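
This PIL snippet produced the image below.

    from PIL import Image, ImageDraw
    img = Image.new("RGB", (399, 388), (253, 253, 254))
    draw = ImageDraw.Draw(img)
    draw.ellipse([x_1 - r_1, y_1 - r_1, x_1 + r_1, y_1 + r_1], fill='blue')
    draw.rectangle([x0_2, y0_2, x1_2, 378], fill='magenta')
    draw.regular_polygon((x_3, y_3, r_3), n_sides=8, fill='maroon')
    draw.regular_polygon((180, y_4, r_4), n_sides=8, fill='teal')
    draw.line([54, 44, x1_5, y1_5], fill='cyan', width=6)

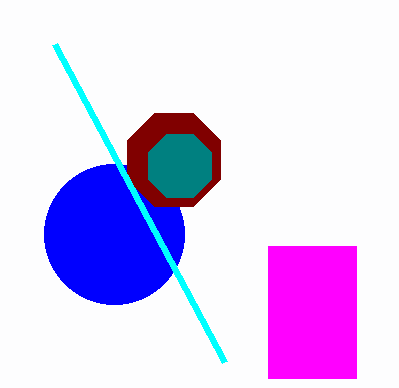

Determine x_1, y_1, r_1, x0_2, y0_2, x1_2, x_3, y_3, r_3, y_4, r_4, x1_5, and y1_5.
x_1 = 114
y_1 = 234
r_1 = 70
x0_2 = 268
y0_2 = 246
x1_2 = 356
x_3 = 174
y_3 = 160
r_3 = 50
y_4 = 166
r_4 = 34
x1_5 = 224
y1_5 = 362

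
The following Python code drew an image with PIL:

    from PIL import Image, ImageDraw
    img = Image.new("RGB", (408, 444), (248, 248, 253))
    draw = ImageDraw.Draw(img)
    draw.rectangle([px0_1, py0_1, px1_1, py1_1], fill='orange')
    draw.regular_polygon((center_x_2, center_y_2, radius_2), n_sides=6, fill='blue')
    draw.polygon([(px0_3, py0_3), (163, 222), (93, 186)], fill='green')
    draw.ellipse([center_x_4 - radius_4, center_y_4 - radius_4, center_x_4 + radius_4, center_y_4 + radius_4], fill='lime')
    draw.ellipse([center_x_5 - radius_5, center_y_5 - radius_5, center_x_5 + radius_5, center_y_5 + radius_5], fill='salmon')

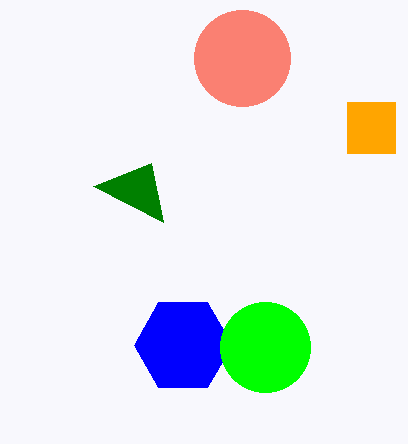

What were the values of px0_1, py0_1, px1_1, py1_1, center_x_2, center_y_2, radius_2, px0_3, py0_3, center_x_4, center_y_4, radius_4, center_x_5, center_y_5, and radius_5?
px0_1 = 347
py0_1 = 102
px1_1 = 395
py1_1 = 153
center_x_2 = 183
center_y_2 = 345
radius_2 = 49
px0_3 = 151
py0_3 = 163
center_x_4 = 265
center_y_4 = 347
radius_4 = 45
center_x_5 = 242
center_y_5 = 58
radius_5 = 48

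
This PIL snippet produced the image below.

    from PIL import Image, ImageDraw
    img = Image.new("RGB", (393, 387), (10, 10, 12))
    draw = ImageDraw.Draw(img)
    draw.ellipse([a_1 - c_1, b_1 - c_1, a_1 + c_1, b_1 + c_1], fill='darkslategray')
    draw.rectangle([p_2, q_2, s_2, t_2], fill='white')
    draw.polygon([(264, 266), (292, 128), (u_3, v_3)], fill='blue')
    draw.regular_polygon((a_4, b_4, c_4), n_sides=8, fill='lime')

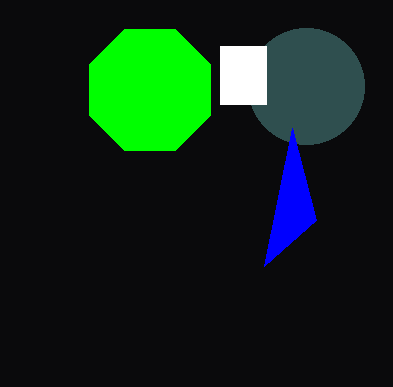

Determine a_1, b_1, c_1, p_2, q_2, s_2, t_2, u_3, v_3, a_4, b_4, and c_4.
a_1 = 306, b_1 = 86, c_1 = 58, p_2 = 220, q_2 = 46, s_2 = 266, t_2 = 104, u_3 = 316, v_3 = 220, a_4 = 150, b_4 = 90, c_4 = 66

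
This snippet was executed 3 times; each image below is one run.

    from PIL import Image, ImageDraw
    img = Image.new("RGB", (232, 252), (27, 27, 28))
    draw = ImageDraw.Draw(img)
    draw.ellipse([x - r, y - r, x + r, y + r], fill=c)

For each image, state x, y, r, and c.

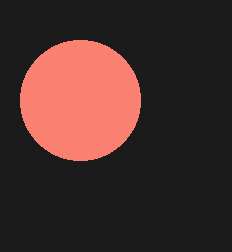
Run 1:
x = 80; y = 100; r = 60; c = 'salmon'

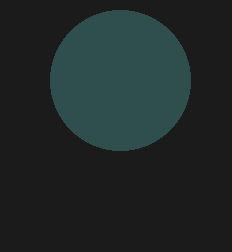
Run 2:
x = 120
y = 80
r = 70
c = 'darkslategray'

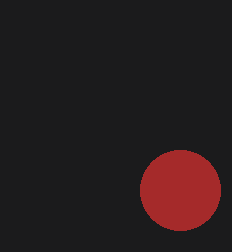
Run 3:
x = 180
y = 190
r = 40
c = 'brown'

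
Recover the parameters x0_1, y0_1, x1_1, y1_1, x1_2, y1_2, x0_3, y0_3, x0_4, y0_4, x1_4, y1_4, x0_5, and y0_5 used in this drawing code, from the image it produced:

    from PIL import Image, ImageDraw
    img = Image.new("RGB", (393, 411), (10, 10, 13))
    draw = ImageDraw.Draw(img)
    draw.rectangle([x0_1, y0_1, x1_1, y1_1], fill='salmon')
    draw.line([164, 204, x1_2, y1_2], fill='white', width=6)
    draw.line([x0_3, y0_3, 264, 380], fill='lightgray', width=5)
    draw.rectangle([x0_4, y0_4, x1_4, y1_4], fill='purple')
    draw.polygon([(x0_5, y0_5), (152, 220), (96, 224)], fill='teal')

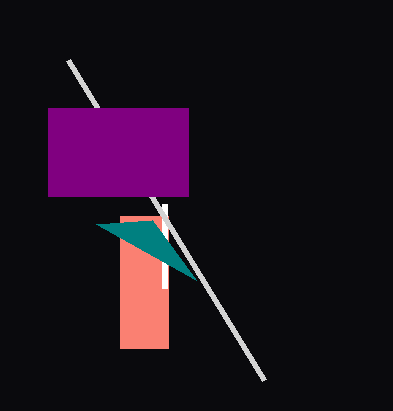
x0_1 = 120; y0_1 = 216; x1_1 = 168; y1_1 = 348; x1_2 = 164; y1_2 = 288; x0_3 = 68; y0_3 = 60; x0_4 = 48; y0_4 = 108; x1_4 = 188; y1_4 = 196; x0_5 = 196; y0_5 = 280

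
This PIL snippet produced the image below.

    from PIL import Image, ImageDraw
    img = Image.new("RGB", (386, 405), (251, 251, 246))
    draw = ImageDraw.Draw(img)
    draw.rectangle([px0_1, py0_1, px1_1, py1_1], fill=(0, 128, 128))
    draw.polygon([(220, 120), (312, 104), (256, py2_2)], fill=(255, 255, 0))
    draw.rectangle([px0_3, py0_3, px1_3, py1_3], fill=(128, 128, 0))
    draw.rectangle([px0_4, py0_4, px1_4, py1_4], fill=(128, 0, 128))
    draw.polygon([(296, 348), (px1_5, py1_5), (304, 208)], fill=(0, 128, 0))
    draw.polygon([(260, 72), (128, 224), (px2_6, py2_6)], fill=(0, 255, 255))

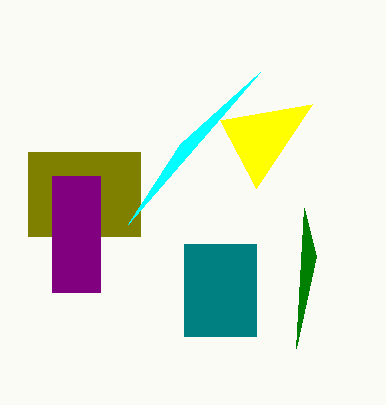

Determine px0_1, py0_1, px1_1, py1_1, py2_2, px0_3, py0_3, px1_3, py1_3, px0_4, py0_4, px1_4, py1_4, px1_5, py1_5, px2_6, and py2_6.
px0_1 = 184
py0_1 = 244
px1_1 = 256
py1_1 = 336
py2_2 = 188
px0_3 = 28
py0_3 = 152
px1_3 = 140
py1_3 = 236
px0_4 = 52
py0_4 = 176
px1_4 = 100
py1_4 = 292
px1_5 = 316
py1_5 = 256
px2_6 = 180
py2_6 = 144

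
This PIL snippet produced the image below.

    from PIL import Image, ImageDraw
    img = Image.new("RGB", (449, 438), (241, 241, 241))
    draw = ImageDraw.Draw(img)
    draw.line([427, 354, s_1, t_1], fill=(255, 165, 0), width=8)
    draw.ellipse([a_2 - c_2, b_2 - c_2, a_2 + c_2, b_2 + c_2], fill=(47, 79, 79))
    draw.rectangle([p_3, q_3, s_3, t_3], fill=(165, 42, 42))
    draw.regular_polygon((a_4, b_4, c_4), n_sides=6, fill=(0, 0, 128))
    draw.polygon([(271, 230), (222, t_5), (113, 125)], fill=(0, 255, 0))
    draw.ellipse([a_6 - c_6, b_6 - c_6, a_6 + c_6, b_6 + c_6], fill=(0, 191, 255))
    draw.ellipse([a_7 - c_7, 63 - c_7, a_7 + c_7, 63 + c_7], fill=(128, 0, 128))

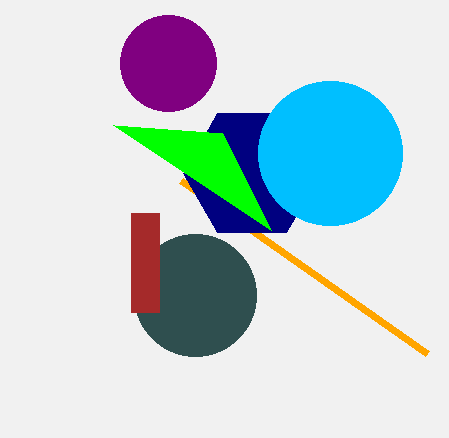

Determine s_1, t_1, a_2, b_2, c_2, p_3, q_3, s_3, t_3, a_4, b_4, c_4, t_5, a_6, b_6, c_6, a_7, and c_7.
s_1 = 181
t_1 = 181
a_2 = 195
b_2 = 295
c_2 = 61
p_3 = 131
q_3 = 213
s_3 = 159
t_3 = 312
a_4 = 252
b_4 = 173
c_4 = 69
t_5 = 133
a_6 = 330
b_6 = 153
c_6 = 72
a_7 = 168
c_7 = 48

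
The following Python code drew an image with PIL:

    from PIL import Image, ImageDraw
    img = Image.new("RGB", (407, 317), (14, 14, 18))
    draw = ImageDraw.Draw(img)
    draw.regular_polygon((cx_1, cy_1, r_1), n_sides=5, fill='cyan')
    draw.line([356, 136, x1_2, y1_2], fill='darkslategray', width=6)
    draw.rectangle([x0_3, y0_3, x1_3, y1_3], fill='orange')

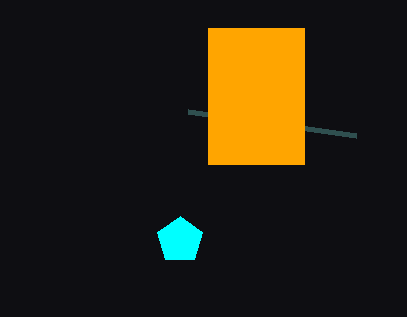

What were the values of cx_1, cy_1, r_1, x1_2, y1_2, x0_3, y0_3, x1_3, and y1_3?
cx_1 = 180; cy_1 = 240; r_1 = 24; x1_2 = 188; y1_2 = 112; x0_3 = 208; y0_3 = 28; x1_3 = 304; y1_3 = 164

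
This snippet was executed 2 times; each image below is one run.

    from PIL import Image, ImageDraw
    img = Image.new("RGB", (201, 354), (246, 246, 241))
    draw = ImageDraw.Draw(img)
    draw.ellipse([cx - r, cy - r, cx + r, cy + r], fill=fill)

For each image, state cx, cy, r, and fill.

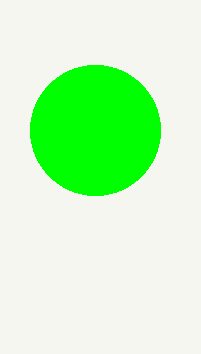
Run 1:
cx = 95
cy = 130
r = 65
fill = 'lime'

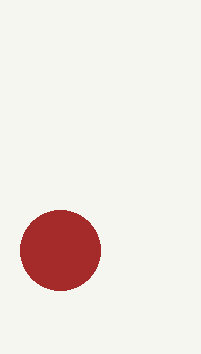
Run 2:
cx = 60
cy = 250
r = 40
fill = 'brown'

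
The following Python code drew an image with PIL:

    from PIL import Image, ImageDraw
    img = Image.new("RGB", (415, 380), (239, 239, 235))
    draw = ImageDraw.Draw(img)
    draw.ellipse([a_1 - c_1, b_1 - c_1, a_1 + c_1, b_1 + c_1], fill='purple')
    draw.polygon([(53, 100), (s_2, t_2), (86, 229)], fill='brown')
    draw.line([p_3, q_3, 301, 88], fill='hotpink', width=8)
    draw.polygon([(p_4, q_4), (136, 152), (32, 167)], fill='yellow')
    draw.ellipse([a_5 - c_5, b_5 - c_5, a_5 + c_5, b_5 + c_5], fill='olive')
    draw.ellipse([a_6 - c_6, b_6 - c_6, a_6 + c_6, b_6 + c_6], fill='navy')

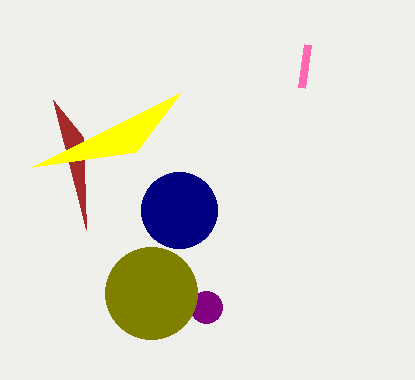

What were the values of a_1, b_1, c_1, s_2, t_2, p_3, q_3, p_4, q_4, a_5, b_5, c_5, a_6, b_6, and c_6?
a_1 = 206, b_1 = 307, c_1 = 16, s_2 = 83, t_2 = 137, p_3 = 307, q_3 = 45, p_4 = 181, q_4 = 92, a_5 = 151, b_5 = 293, c_5 = 46, a_6 = 179, b_6 = 210, c_6 = 38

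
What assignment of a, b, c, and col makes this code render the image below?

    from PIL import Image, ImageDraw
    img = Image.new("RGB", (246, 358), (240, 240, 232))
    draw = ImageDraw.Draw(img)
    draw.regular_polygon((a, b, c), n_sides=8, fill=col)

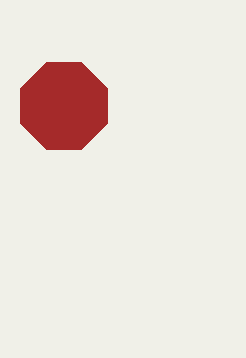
a = 64; b = 106; c = 47; col = 'brown'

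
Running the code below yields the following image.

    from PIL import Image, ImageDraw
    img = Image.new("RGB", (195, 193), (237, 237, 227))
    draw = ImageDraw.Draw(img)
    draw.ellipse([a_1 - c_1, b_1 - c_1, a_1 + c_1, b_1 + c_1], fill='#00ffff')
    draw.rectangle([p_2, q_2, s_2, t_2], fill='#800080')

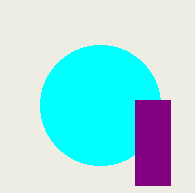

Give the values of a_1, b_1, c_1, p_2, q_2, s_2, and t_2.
a_1 = 100, b_1 = 105, c_1 = 60, p_2 = 135, q_2 = 100, s_2 = 170, t_2 = 185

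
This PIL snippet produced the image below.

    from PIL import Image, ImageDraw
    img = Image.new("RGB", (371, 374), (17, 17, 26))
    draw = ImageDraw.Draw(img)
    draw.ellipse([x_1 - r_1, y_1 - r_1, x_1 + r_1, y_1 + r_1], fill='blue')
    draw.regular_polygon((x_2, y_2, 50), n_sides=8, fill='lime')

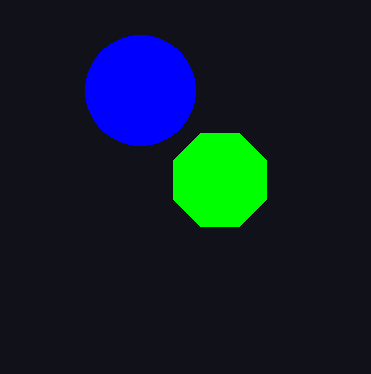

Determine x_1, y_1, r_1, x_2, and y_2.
x_1 = 140, y_1 = 90, r_1 = 55, x_2 = 220, y_2 = 180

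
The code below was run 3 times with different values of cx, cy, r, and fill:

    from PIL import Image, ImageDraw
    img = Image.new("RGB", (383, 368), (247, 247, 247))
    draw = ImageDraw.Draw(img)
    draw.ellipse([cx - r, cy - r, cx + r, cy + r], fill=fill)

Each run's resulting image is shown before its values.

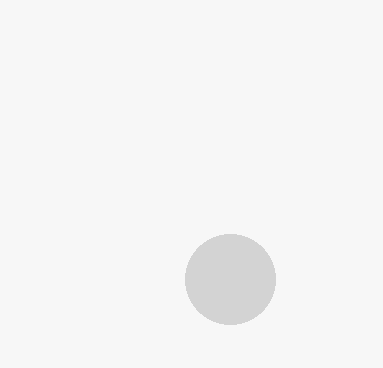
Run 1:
cx = 230
cy = 279
r = 45
fill = 'lightgray'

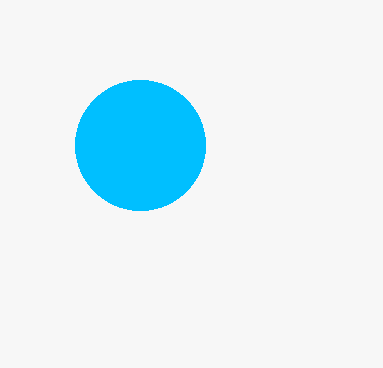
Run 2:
cx = 140
cy = 145
r = 65
fill = 'deepskyblue'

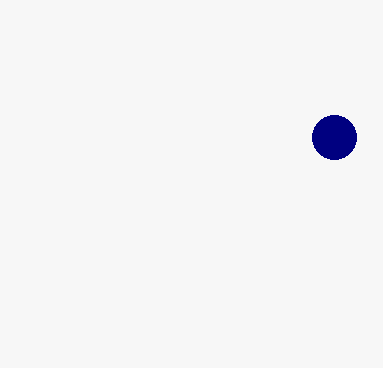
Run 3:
cx = 334
cy = 137
r = 22
fill = 'navy'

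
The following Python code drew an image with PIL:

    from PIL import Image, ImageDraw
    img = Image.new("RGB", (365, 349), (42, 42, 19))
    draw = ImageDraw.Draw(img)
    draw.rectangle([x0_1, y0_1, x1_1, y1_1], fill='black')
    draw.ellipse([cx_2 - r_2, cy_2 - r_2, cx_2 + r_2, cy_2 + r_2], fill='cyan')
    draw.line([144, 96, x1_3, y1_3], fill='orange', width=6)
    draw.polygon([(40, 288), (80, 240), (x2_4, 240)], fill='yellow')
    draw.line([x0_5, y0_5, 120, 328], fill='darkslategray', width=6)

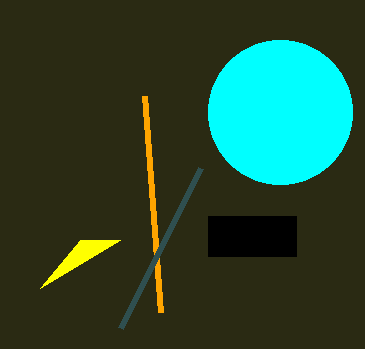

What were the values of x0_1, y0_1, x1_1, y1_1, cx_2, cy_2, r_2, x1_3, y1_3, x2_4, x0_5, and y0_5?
x0_1 = 208, y0_1 = 216, x1_1 = 296, y1_1 = 256, cx_2 = 280, cy_2 = 112, r_2 = 72, x1_3 = 160, y1_3 = 312, x2_4 = 120, x0_5 = 200, y0_5 = 168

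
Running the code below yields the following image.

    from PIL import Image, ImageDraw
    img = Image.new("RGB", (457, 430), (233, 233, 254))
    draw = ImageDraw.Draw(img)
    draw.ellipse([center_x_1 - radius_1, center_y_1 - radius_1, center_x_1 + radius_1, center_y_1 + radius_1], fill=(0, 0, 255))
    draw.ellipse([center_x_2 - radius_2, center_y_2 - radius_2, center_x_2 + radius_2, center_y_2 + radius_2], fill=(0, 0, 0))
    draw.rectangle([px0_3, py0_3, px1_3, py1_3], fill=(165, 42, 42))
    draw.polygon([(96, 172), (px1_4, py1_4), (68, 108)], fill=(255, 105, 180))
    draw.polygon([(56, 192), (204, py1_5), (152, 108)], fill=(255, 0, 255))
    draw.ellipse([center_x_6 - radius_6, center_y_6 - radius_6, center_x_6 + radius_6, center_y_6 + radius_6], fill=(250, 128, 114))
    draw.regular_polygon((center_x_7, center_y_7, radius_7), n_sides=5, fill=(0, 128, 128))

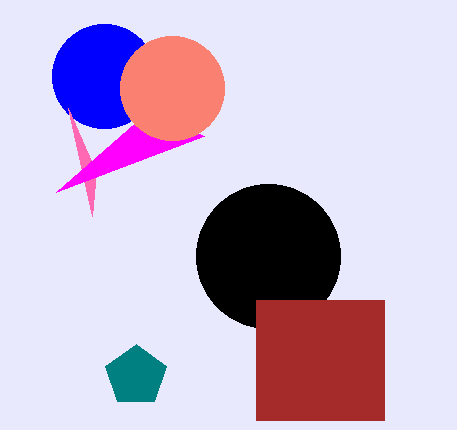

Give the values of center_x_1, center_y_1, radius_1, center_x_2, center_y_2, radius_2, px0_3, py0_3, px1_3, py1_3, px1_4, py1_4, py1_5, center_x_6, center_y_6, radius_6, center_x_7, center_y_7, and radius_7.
center_x_1 = 104, center_y_1 = 76, radius_1 = 52, center_x_2 = 268, center_y_2 = 256, radius_2 = 72, px0_3 = 256, py0_3 = 300, px1_3 = 384, py1_3 = 420, px1_4 = 92, py1_4 = 216, py1_5 = 136, center_x_6 = 172, center_y_6 = 88, radius_6 = 52, center_x_7 = 136, center_y_7 = 376, radius_7 = 32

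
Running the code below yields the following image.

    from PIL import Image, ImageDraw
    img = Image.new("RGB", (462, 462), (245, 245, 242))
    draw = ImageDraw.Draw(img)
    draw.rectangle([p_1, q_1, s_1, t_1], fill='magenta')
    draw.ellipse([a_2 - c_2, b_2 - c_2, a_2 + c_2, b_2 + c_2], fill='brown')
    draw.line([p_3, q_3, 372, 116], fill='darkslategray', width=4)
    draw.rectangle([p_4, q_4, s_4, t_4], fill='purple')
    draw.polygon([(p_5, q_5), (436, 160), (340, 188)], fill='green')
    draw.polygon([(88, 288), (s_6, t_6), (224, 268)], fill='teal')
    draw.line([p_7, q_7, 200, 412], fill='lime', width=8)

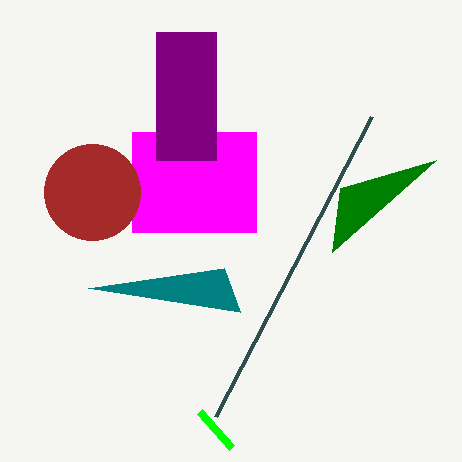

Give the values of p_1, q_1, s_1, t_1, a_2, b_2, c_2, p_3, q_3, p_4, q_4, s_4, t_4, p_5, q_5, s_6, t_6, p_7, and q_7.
p_1 = 132, q_1 = 132, s_1 = 256, t_1 = 232, a_2 = 92, b_2 = 192, c_2 = 48, p_3 = 216, q_3 = 416, p_4 = 156, q_4 = 32, s_4 = 216, t_4 = 160, p_5 = 332, q_5 = 252, s_6 = 240, t_6 = 312, p_7 = 232, q_7 = 448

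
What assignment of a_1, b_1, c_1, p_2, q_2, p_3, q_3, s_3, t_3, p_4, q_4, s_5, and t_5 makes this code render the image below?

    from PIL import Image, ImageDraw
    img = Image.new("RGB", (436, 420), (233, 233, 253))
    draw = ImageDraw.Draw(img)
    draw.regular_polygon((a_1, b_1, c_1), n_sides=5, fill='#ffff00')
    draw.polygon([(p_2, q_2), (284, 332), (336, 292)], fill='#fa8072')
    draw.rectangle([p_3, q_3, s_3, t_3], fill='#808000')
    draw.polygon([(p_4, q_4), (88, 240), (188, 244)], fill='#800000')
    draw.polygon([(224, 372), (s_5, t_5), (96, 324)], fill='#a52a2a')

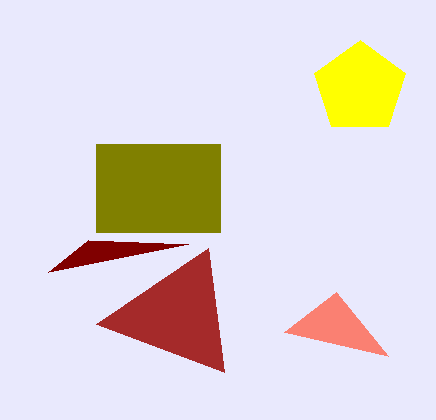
a_1 = 360, b_1 = 88, c_1 = 48, p_2 = 388, q_2 = 356, p_3 = 96, q_3 = 144, s_3 = 220, t_3 = 232, p_4 = 48, q_4 = 272, s_5 = 208, t_5 = 248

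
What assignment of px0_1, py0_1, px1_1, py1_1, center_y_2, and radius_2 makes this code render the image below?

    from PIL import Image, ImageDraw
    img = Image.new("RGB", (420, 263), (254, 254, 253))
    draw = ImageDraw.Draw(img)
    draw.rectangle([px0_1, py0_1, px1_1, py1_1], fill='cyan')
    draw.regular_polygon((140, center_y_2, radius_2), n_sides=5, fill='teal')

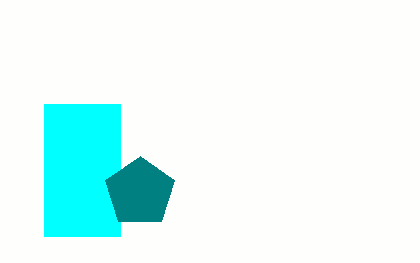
px0_1 = 44
py0_1 = 104
px1_1 = 120
py1_1 = 236
center_y_2 = 192
radius_2 = 36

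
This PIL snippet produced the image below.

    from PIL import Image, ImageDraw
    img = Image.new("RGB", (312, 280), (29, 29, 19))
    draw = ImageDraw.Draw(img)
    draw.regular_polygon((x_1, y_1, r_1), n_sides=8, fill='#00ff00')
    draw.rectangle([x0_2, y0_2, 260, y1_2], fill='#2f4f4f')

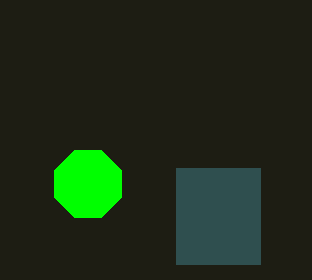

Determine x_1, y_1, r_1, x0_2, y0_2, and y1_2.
x_1 = 88
y_1 = 184
r_1 = 36
x0_2 = 176
y0_2 = 168
y1_2 = 264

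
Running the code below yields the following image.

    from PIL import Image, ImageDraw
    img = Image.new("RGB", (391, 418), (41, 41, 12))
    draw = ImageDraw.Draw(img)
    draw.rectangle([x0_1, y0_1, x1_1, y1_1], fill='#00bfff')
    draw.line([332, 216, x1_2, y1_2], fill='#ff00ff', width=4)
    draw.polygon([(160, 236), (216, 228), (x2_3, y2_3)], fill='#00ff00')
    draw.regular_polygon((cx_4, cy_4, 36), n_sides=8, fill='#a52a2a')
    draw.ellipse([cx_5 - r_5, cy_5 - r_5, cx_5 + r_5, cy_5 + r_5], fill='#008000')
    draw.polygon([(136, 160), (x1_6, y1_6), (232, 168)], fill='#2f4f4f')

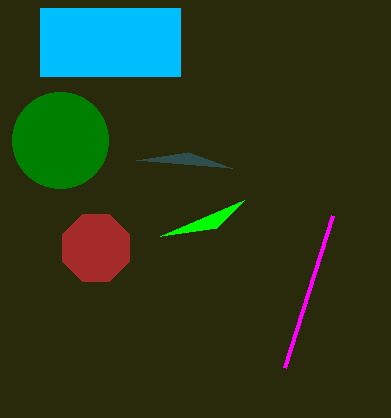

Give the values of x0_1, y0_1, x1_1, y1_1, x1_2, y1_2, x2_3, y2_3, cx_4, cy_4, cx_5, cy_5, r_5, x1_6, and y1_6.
x0_1 = 40, y0_1 = 8, x1_1 = 180, y1_1 = 76, x1_2 = 284, y1_2 = 368, x2_3 = 244, y2_3 = 200, cx_4 = 96, cy_4 = 248, cx_5 = 60, cy_5 = 140, r_5 = 48, x1_6 = 188, y1_6 = 152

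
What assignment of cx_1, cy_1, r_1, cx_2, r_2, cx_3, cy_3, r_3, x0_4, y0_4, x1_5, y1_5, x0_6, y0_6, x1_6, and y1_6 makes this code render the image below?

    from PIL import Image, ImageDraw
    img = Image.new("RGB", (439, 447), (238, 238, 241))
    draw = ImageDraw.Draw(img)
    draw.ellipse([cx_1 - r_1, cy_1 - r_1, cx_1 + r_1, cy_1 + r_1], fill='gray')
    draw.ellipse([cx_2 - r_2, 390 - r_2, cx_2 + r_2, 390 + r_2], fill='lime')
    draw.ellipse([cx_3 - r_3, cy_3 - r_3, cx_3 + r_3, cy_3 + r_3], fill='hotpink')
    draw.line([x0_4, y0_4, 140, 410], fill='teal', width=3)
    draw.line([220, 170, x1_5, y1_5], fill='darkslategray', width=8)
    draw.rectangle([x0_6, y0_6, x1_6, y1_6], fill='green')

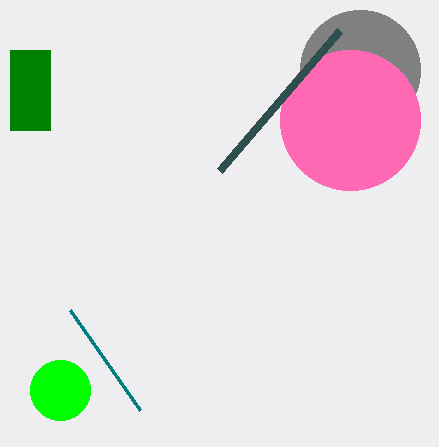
cx_1 = 360, cy_1 = 70, r_1 = 60, cx_2 = 60, r_2 = 30, cx_3 = 350, cy_3 = 120, r_3 = 70, x0_4 = 70, y0_4 = 310, x1_5 = 340, y1_5 = 30, x0_6 = 10, y0_6 = 50, x1_6 = 50, y1_6 = 130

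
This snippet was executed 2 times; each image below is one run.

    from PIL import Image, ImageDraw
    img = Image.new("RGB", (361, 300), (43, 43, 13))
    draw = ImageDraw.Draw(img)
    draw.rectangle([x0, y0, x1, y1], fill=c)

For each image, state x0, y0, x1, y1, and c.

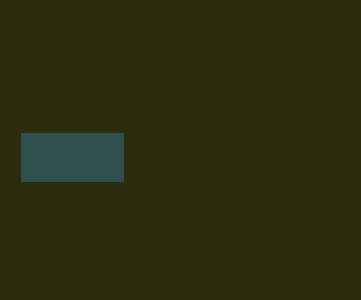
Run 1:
x0 = 21
y0 = 133
x1 = 123
y1 = 181
c = 'darkslategray'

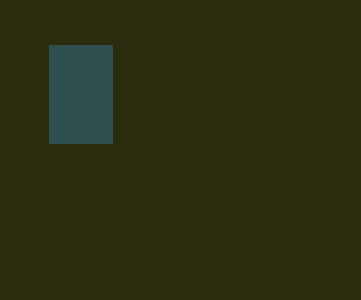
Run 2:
x0 = 49; y0 = 45; x1 = 112; y1 = 143; c = 'darkslategray'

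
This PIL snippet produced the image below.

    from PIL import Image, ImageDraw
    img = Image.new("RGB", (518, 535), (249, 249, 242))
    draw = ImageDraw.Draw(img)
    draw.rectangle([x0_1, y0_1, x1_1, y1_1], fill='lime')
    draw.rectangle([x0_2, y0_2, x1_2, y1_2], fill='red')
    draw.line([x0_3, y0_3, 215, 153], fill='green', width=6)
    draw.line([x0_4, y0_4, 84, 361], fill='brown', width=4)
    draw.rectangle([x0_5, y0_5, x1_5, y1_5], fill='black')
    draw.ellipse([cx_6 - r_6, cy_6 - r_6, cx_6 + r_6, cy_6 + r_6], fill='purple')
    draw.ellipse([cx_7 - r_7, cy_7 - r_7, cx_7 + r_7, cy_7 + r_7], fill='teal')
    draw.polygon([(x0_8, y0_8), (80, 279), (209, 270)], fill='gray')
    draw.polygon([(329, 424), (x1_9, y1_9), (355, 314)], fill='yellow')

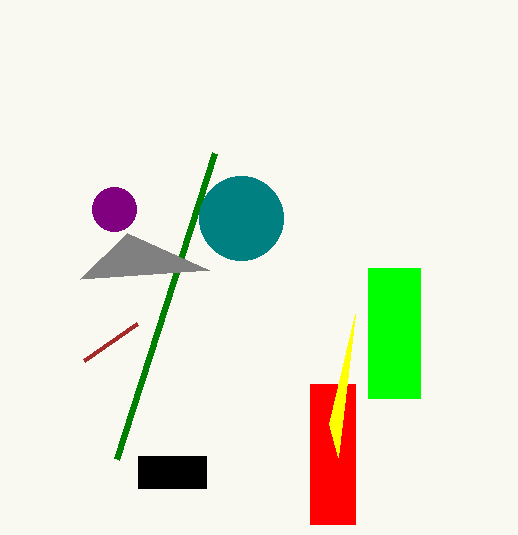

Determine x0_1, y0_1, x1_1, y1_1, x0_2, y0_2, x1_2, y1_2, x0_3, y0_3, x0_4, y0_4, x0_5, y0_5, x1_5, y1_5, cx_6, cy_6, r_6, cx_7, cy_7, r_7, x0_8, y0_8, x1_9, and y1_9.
x0_1 = 368
y0_1 = 268
x1_1 = 420
y1_1 = 398
x0_2 = 310
y0_2 = 384
x1_2 = 355
y1_2 = 524
x0_3 = 117
y0_3 = 459
x0_4 = 137
y0_4 = 324
x0_5 = 138
y0_5 = 456
x1_5 = 206
y1_5 = 488
cx_6 = 114
cy_6 = 209
r_6 = 22
cx_7 = 241
cy_7 = 218
r_7 = 42
x0_8 = 127
y0_8 = 233
x1_9 = 338
y1_9 = 457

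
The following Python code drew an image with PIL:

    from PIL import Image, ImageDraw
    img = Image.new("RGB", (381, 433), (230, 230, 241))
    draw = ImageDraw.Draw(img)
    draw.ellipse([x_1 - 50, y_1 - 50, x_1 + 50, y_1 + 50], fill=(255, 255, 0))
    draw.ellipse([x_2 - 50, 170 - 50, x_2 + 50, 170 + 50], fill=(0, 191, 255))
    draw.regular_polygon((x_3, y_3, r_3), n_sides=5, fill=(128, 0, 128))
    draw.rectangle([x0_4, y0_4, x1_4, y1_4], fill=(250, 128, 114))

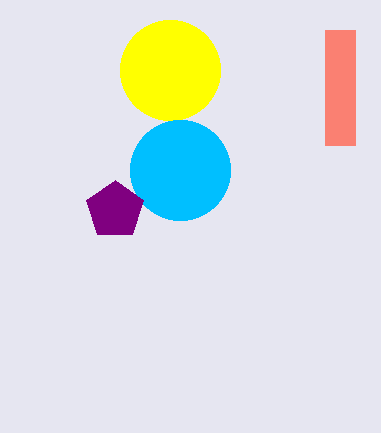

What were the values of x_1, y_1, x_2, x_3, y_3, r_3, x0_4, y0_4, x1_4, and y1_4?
x_1 = 170
y_1 = 70
x_2 = 180
x_3 = 115
y_3 = 210
r_3 = 30
x0_4 = 325
y0_4 = 30
x1_4 = 355
y1_4 = 145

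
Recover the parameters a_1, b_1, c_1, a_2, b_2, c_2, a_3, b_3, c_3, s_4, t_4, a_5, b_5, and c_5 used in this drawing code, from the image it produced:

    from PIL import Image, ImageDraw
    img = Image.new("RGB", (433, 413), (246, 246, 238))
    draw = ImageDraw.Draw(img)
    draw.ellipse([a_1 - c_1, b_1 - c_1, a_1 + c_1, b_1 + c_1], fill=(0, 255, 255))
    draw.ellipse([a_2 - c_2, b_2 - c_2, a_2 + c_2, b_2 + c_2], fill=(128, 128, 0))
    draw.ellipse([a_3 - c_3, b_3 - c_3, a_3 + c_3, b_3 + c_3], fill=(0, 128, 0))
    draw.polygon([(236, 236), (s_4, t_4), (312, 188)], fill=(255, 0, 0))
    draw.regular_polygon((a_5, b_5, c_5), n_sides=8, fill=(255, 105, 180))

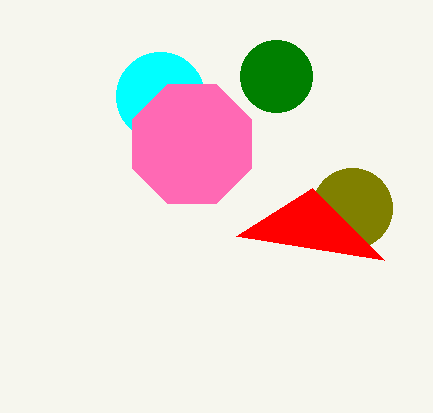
a_1 = 160
b_1 = 96
c_1 = 44
a_2 = 352
b_2 = 208
c_2 = 40
a_3 = 276
b_3 = 76
c_3 = 36
s_4 = 384
t_4 = 260
a_5 = 192
b_5 = 144
c_5 = 64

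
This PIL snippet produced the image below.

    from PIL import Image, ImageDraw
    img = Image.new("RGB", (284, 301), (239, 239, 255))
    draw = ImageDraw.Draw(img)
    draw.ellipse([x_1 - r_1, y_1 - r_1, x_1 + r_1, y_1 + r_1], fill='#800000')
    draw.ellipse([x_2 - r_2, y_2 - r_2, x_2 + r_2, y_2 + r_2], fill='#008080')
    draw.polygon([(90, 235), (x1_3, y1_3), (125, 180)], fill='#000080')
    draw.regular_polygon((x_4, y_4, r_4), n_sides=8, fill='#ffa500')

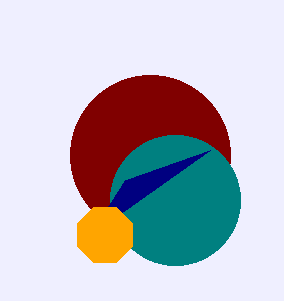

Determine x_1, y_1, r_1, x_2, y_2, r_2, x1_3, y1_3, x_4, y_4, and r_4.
x_1 = 150, y_1 = 155, r_1 = 80, x_2 = 175, y_2 = 200, r_2 = 65, x1_3 = 210, y1_3 = 150, x_4 = 105, y_4 = 235, r_4 = 30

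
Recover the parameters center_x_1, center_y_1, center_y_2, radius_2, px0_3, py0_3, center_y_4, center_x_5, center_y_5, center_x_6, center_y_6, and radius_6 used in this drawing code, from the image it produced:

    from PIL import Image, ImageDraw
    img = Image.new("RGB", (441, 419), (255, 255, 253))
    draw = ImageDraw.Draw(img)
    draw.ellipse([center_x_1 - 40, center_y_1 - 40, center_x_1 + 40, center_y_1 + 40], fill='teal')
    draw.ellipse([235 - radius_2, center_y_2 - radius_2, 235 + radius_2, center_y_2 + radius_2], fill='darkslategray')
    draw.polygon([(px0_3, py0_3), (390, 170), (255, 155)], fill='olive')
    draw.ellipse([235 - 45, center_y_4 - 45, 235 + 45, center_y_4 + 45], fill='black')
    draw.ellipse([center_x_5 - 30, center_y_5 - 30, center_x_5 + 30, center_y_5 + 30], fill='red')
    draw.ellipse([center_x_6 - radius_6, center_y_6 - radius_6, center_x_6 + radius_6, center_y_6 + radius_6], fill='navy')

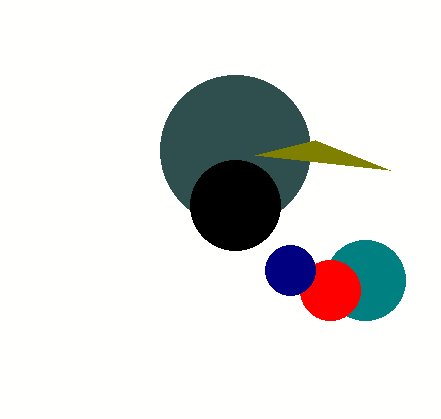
center_x_1 = 365; center_y_1 = 280; center_y_2 = 150; radius_2 = 75; px0_3 = 315; py0_3 = 140; center_y_4 = 205; center_x_5 = 330; center_y_5 = 290; center_x_6 = 290; center_y_6 = 270; radius_6 = 25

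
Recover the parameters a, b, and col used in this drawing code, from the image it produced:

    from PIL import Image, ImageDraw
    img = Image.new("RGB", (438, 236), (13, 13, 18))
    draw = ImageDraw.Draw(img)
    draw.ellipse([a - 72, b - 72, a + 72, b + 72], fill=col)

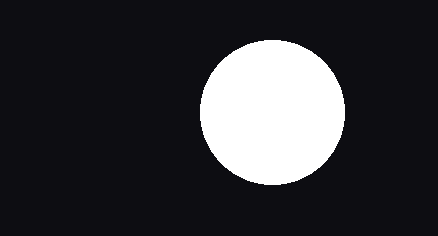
a = 272, b = 112, col = 'white'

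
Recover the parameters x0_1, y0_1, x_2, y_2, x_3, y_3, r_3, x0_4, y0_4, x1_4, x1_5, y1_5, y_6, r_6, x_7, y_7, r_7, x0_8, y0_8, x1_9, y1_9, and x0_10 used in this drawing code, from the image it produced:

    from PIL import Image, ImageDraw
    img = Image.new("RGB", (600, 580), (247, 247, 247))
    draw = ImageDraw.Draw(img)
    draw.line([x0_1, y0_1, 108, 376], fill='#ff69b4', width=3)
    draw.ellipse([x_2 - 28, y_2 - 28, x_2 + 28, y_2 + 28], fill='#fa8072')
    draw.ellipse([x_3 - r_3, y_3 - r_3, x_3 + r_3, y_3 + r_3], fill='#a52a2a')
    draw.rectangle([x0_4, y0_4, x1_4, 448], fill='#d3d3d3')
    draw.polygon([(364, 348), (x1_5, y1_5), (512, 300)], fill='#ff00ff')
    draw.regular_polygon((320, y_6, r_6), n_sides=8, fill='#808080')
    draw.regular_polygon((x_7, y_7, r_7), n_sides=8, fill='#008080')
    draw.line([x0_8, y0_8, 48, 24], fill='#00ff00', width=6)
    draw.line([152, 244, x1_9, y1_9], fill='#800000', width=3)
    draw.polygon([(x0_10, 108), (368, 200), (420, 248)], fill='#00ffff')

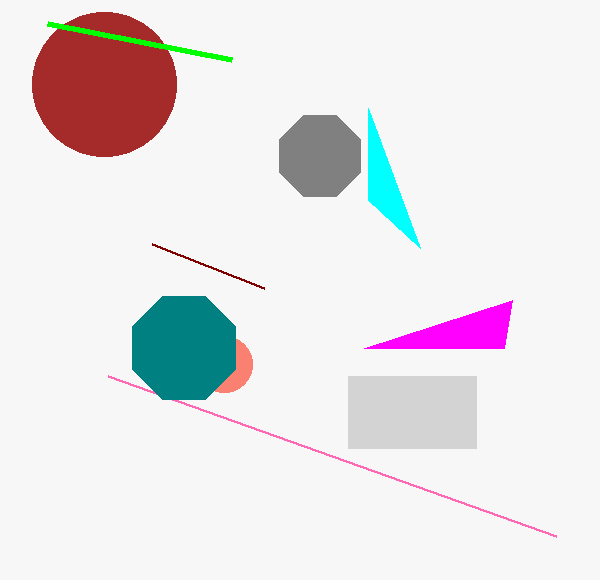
x0_1 = 556, y0_1 = 536, x_2 = 224, y_2 = 364, x_3 = 104, y_3 = 84, r_3 = 72, x0_4 = 348, y0_4 = 376, x1_4 = 476, x1_5 = 504, y1_5 = 348, y_6 = 156, r_6 = 44, x_7 = 184, y_7 = 348, r_7 = 56, x0_8 = 232, y0_8 = 60, x1_9 = 264, y1_9 = 288, x0_10 = 368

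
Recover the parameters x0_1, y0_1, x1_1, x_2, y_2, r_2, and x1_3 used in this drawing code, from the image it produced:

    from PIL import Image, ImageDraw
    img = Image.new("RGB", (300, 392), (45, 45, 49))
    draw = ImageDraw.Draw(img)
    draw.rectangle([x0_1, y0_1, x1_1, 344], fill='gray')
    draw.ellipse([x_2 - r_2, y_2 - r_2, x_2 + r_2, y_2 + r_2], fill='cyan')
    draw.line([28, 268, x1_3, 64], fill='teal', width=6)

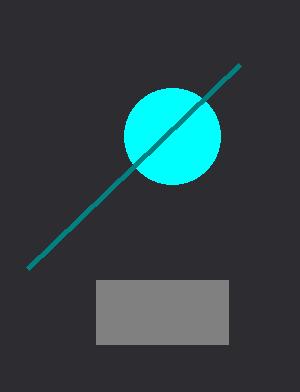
x0_1 = 96, y0_1 = 280, x1_1 = 228, x_2 = 172, y_2 = 136, r_2 = 48, x1_3 = 240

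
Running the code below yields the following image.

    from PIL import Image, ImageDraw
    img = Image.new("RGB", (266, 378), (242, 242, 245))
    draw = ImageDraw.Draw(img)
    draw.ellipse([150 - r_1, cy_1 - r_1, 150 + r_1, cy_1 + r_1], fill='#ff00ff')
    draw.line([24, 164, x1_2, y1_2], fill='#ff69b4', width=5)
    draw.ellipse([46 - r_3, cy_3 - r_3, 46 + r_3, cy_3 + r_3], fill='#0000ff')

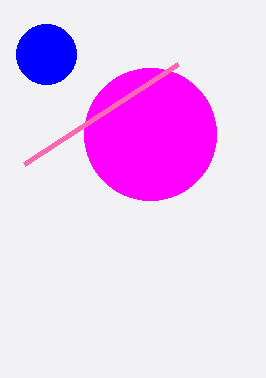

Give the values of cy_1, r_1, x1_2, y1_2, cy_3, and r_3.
cy_1 = 134; r_1 = 66; x1_2 = 178; y1_2 = 64; cy_3 = 54; r_3 = 30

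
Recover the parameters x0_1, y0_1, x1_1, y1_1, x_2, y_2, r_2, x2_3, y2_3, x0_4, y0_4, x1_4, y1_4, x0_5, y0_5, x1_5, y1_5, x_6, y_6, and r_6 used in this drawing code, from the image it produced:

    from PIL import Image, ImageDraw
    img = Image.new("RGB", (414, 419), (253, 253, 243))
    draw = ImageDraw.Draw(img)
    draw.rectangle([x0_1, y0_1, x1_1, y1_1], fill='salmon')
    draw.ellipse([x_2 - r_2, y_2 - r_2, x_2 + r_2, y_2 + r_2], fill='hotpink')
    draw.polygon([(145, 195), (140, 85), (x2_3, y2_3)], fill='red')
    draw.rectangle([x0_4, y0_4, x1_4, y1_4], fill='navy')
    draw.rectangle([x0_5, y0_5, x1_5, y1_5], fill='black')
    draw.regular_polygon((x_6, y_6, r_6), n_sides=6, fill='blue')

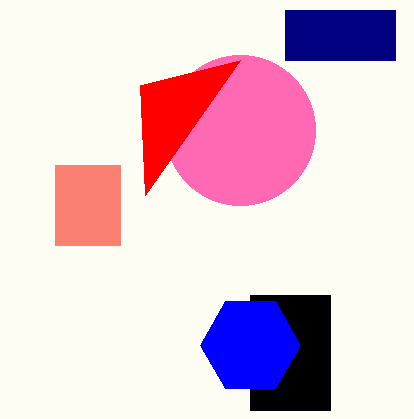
x0_1 = 55
y0_1 = 165
x1_1 = 120
y1_1 = 245
x_2 = 240
y_2 = 130
r_2 = 75
x2_3 = 240
y2_3 = 60
x0_4 = 285
y0_4 = 10
x1_4 = 395
y1_4 = 60
x0_5 = 250
y0_5 = 295
x1_5 = 330
y1_5 = 410
x_6 = 250
y_6 = 345
r_6 = 50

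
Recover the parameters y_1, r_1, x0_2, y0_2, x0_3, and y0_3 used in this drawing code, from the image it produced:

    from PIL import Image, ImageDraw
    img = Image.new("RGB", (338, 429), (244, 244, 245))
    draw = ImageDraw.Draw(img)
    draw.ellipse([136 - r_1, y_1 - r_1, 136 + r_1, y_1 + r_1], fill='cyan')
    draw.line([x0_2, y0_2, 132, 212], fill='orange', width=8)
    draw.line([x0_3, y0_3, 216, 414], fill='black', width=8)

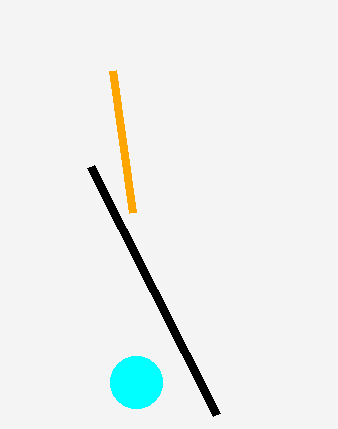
y_1 = 382
r_1 = 26
x0_2 = 112
y0_2 = 70
x0_3 = 90
y0_3 = 166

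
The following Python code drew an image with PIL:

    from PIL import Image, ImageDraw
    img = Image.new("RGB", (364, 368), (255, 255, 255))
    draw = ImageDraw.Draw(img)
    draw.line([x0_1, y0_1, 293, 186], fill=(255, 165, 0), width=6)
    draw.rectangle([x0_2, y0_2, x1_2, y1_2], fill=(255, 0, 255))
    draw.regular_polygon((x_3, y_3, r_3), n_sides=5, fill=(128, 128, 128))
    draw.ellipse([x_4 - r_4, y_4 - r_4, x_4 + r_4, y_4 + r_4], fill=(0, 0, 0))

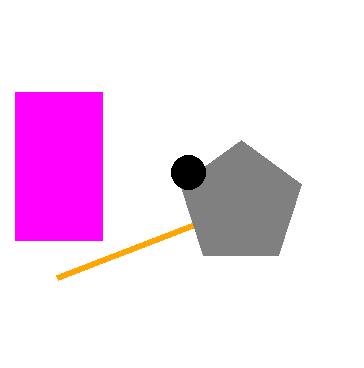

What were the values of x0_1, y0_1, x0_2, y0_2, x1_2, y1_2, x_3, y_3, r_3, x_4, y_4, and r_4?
x0_1 = 57
y0_1 = 277
x0_2 = 15
y0_2 = 92
x1_2 = 102
y1_2 = 240
x_3 = 241
y_3 = 204
r_3 = 64
x_4 = 188
y_4 = 172
r_4 = 17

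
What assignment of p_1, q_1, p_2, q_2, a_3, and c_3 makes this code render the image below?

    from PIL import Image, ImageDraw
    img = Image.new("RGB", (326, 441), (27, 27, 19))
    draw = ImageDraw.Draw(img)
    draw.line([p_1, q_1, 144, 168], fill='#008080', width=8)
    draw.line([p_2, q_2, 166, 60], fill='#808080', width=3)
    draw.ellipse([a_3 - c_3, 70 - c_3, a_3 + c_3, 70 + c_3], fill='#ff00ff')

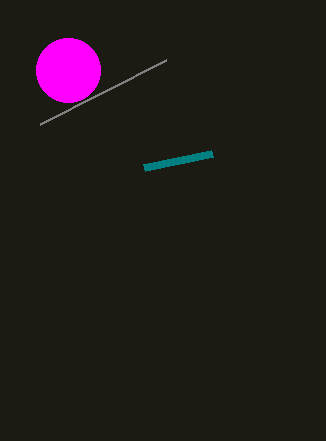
p_1 = 212, q_1 = 154, p_2 = 40, q_2 = 124, a_3 = 68, c_3 = 32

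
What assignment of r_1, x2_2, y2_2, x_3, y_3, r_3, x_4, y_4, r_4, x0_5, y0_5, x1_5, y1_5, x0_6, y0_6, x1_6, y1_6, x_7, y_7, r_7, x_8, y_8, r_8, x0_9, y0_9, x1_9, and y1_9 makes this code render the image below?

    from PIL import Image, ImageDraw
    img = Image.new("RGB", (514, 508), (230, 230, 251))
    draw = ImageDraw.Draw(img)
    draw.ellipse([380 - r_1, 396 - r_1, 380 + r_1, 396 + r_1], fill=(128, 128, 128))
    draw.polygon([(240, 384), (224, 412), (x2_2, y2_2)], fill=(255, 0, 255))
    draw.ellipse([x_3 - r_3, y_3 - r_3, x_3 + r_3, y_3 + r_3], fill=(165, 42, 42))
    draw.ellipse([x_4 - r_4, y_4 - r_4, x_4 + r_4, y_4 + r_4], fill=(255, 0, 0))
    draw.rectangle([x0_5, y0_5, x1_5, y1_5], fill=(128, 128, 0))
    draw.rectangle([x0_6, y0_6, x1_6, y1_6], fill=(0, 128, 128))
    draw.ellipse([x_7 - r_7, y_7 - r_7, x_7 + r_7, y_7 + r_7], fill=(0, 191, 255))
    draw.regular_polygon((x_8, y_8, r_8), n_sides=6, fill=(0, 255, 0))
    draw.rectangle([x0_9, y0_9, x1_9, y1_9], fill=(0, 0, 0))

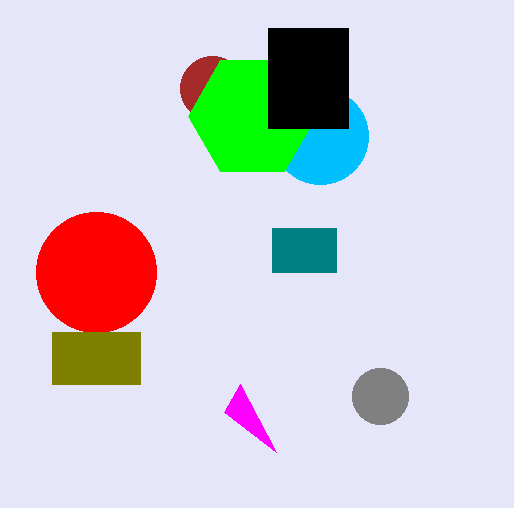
r_1 = 28
x2_2 = 276
y2_2 = 452
x_3 = 212
y_3 = 88
r_3 = 32
x_4 = 96
y_4 = 272
r_4 = 60
x0_5 = 52
y0_5 = 332
x1_5 = 140
y1_5 = 384
x0_6 = 272
y0_6 = 228
x1_6 = 336
y1_6 = 272
x_7 = 320
y_7 = 136
r_7 = 48
x_8 = 252
y_8 = 116
r_8 = 64
x0_9 = 268
y0_9 = 28
x1_9 = 348
y1_9 = 128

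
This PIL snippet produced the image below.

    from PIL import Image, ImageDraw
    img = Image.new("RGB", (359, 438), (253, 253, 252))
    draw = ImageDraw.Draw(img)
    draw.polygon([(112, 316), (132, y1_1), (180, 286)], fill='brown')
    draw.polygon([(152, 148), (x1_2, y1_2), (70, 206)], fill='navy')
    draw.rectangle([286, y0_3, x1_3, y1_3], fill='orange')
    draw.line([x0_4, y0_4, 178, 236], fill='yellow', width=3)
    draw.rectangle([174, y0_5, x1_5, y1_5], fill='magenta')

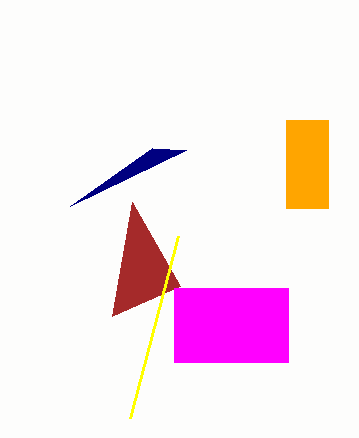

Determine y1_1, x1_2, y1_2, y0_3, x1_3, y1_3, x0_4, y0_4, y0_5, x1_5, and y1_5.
y1_1 = 202, x1_2 = 186, y1_2 = 150, y0_3 = 120, x1_3 = 328, y1_3 = 208, x0_4 = 130, y0_4 = 418, y0_5 = 288, x1_5 = 288, y1_5 = 362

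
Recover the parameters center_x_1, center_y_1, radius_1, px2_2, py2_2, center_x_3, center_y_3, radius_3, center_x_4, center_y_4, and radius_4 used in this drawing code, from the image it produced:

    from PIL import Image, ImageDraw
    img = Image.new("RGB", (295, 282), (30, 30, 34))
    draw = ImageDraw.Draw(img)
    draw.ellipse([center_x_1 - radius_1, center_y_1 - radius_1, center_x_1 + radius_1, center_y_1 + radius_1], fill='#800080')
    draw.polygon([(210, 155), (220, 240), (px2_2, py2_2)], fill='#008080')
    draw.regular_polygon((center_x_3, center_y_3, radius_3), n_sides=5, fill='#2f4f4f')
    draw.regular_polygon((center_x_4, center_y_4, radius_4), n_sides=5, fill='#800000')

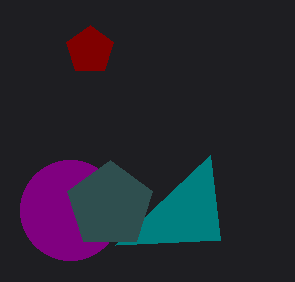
center_x_1 = 70, center_y_1 = 210, radius_1 = 50, px2_2 = 115, py2_2 = 245, center_x_3 = 110, center_y_3 = 205, radius_3 = 45, center_x_4 = 90, center_y_4 = 50, radius_4 = 25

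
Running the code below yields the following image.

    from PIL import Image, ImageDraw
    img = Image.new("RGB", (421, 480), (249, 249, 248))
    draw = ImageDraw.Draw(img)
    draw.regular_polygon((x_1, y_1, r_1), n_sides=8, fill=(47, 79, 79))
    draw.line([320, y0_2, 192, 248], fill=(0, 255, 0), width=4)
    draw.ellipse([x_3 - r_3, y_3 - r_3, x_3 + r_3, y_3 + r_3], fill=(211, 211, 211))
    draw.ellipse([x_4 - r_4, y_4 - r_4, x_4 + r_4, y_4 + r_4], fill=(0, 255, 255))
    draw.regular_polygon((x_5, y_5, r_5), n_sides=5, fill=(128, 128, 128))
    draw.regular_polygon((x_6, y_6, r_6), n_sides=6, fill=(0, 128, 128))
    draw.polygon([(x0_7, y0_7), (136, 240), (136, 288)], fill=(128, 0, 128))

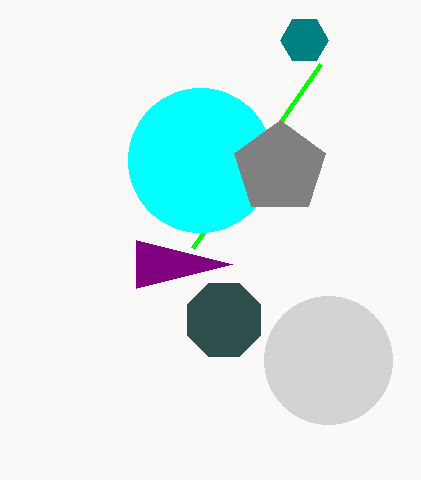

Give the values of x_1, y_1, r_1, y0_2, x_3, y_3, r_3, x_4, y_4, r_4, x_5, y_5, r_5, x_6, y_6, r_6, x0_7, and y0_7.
x_1 = 224; y_1 = 320; r_1 = 40; y0_2 = 64; x_3 = 328; y_3 = 360; r_3 = 64; x_4 = 200; y_4 = 160; r_4 = 72; x_5 = 280; y_5 = 168; r_5 = 48; x_6 = 304; y_6 = 40; r_6 = 24; x0_7 = 232; y0_7 = 264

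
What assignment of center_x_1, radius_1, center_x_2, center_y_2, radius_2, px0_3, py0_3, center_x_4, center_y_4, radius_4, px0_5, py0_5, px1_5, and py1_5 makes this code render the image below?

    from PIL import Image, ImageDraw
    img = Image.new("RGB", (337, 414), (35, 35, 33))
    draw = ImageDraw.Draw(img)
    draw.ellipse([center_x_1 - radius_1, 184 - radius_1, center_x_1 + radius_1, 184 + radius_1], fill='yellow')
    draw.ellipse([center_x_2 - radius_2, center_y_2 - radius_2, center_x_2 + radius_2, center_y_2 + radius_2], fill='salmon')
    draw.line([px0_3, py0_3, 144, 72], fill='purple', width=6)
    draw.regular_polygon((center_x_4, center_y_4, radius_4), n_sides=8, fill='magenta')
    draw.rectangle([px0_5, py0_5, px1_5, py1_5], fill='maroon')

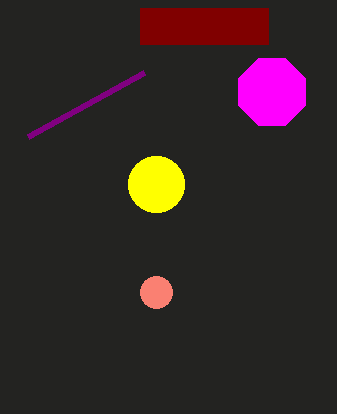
center_x_1 = 156, radius_1 = 28, center_x_2 = 156, center_y_2 = 292, radius_2 = 16, px0_3 = 28, py0_3 = 136, center_x_4 = 272, center_y_4 = 92, radius_4 = 36, px0_5 = 140, py0_5 = 8, px1_5 = 268, py1_5 = 44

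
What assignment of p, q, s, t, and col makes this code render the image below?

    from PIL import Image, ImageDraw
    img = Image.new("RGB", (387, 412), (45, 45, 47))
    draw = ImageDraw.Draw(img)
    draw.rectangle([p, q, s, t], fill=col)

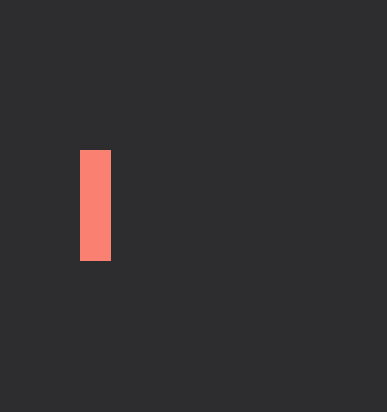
p = 80
q = 150
s = 110
t = 260
col = 'salmon'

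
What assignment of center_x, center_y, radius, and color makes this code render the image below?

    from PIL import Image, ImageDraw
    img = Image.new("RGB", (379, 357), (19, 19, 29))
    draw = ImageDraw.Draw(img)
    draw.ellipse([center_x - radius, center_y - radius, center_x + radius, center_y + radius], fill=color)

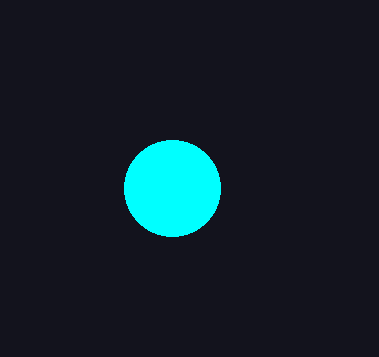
center_x = 172, center_y = 188, radius = 48, color = 'cyan'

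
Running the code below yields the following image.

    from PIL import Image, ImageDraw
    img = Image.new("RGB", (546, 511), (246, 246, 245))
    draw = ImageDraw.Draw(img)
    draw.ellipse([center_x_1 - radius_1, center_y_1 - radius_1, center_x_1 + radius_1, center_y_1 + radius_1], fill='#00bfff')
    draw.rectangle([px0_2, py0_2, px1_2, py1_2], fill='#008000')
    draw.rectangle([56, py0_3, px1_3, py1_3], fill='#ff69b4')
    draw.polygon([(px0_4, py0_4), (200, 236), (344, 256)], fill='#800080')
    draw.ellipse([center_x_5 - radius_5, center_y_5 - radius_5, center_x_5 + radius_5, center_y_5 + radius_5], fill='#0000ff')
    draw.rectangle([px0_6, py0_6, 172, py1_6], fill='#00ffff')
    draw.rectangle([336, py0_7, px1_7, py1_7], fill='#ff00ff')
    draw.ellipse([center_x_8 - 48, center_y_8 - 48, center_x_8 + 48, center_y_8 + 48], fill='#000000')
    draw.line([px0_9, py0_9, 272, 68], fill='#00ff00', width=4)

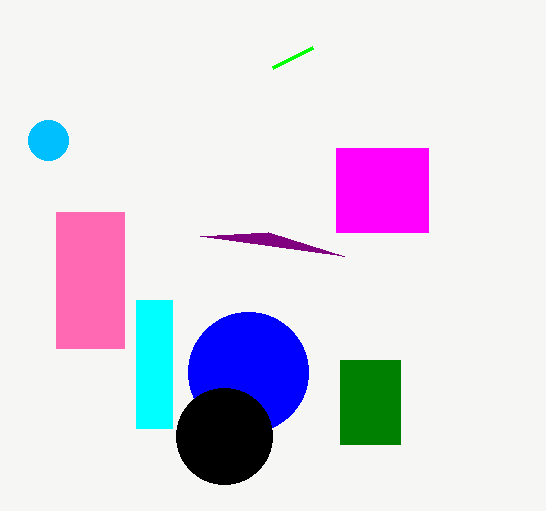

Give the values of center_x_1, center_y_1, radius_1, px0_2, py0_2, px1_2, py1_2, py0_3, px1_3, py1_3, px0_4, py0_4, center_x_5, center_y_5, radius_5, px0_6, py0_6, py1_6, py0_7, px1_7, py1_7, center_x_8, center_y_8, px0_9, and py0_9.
center_x_1 = 48
center_y_1 = 140
radius_1 = 20
px0_2 = 340
py0_2 = 360
px1_2 = 400
py1_2 = 444
py0_3 = 212
px1_3 = 124
py1_3 = 348
px0_4 = 268
py0_4 = 232
center_x_5 = 248
center_y_5 = 372
radius_5 = 60
px0_6 = 136
py0_6 = 300
py1_6 = 428
py0_7 = 148
px1_7 = 428
py1_7 = 232
center_x_8 = 224
center_y_8 = 436
px0_9 = 312
py0_9 = 48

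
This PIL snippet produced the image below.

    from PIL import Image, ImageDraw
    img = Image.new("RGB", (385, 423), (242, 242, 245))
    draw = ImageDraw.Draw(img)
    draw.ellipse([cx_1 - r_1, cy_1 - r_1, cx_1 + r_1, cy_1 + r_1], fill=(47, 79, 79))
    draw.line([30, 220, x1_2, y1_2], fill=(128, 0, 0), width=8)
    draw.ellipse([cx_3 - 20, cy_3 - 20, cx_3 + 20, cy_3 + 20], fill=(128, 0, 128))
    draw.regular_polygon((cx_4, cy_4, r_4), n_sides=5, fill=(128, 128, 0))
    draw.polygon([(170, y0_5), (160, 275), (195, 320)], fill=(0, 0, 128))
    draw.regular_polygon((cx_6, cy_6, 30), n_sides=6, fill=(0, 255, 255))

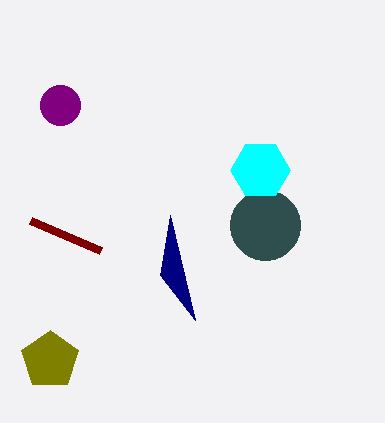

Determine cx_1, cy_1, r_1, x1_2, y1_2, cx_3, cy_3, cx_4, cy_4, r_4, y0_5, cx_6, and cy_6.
cx_1 = 265, cy_1 = 225, r_1 = 35, x1_2 = 100, y1_2 = 250, cx_3 = 60, cy_3 = 105, cx_4 = 50, cy_4 = 360, r_4 = 30, y0_5 = 215, cx_6 = 260, cy_6 = 170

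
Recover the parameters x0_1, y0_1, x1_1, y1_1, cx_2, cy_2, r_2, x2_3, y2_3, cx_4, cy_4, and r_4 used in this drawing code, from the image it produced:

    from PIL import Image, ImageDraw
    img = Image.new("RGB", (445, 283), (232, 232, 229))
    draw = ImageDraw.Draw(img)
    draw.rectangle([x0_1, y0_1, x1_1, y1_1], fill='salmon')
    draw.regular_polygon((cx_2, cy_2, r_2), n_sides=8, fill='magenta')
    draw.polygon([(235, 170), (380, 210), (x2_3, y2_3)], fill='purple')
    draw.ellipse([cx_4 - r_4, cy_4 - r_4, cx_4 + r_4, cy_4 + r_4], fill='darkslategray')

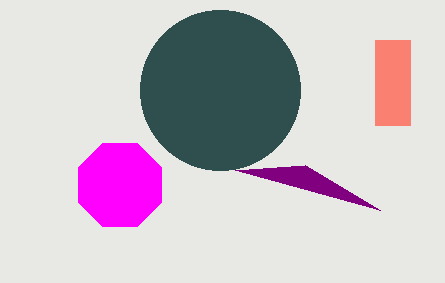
x0_1 = 375
y0_1 = 40
x1_1 = 410
y1_1 = 125
cx_2 = 120
cy_2 = 185
r_2 = 45
x2_3 = 305
y2_3 = 165
cx_4 = 220
cy_4 = 90
r_4 = 80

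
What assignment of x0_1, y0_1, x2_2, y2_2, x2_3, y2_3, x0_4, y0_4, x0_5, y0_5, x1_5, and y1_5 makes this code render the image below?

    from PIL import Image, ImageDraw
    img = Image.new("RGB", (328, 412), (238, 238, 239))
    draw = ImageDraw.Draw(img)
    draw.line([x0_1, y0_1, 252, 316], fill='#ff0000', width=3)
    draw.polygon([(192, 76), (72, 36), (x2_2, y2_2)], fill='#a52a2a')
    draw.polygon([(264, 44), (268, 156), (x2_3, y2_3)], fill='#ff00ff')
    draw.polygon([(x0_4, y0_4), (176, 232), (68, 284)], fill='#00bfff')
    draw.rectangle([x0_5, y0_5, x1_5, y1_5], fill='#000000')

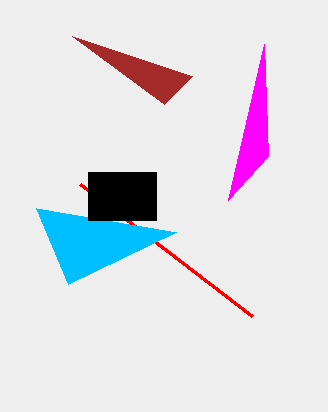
x0_1 = 80; y0_1 = 184; x2_2 = 164; y2_2 = 104; x2_3 = 228; y2_3 = 200; x0_4 = 36; y0_4 = 208; x0_5 = 88; y0_5 = 172; x1_5 = 156; y1_5 = 220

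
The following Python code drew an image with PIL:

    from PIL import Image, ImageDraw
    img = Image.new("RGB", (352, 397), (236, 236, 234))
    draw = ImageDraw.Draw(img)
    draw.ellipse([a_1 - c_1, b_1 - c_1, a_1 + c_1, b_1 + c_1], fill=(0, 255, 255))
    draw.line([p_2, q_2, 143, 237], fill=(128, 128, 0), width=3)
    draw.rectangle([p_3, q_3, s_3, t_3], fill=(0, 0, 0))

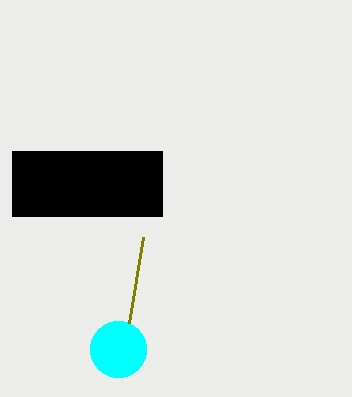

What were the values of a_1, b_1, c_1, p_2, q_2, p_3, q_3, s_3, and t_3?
a_1 = 118; b_1 = 349; c_1 = 28; p_2 = 129; q_2 = 323; p_3 = 12; q_3 = 151; s_3 = 162; t_3 = 216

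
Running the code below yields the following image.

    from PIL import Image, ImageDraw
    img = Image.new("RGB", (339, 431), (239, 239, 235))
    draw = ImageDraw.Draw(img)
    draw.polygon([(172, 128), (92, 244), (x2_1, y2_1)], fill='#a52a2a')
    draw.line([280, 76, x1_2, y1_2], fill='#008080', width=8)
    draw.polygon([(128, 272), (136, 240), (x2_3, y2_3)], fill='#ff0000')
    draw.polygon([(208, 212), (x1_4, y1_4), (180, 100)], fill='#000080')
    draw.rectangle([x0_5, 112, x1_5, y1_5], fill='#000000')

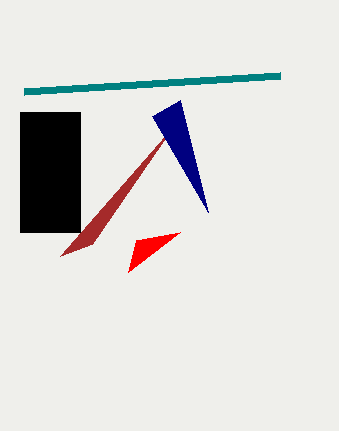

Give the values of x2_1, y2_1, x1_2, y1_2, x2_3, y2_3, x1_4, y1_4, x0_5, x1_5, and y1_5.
x2_1 = 60, y2_1 = 256, x1_2 = 24, y1_2 = 92, x2_3 = 180, y2_3 = 232, x1_4 = 152, y1_4 = 116, x0_5 = 20, x1_5 = 80, y1_5 = 232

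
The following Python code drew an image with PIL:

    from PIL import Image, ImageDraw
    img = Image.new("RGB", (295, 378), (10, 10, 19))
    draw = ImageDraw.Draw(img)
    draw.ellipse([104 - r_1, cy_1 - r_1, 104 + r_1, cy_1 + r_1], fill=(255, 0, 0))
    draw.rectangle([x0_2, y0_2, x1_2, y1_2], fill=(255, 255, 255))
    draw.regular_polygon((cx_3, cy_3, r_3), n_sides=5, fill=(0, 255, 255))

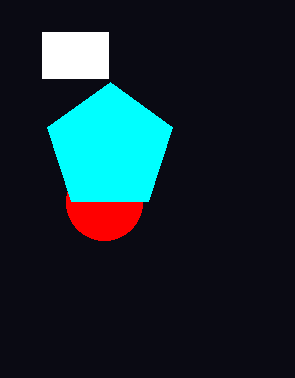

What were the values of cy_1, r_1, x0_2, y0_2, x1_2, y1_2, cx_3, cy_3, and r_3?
cy_1 = 202; r_1 = 38; x0_2 = 42; y0_2 = 32; x1_2 = 108; y1_2 = 78; cx_3 = 110; cy_3 = 148; r_3 = 66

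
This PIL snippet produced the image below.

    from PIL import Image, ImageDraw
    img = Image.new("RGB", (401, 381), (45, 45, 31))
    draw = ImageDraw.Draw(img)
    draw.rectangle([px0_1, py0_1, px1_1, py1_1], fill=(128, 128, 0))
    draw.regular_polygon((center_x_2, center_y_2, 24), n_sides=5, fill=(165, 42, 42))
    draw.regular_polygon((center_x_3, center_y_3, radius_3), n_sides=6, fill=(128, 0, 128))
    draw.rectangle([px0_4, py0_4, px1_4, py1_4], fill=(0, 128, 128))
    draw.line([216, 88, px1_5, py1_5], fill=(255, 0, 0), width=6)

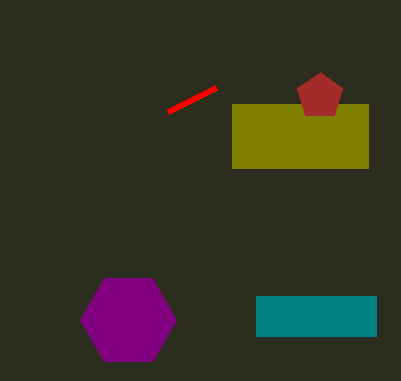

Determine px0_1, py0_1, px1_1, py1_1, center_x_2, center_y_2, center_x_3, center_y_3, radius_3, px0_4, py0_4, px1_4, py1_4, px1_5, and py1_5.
px0_1 = 232, py0_1 = 104, px1_1 = 368, py1_1 = 168, center_x_2 = 320, center_y_2 = 96, center_x_3 = 128, center_y_3 = 320, radius_3 = 48, px0_4 = 256, py0_4 = 296, px1_4 = 376, py1_4 = 336, px1_5 = 168, py1_5 = 112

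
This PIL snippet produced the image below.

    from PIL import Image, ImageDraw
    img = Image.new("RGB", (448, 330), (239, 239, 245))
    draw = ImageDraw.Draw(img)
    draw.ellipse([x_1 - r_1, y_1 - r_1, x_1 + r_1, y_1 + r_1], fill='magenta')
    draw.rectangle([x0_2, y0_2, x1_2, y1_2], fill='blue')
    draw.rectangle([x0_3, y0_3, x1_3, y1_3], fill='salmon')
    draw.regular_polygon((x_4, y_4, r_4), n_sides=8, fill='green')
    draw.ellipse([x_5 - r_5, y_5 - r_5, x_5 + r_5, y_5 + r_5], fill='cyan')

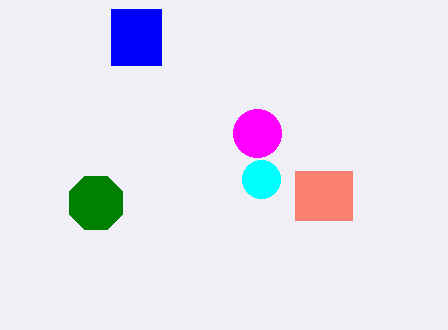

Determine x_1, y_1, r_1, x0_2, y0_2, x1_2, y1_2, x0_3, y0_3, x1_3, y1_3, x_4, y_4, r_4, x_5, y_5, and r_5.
x_1 = 257
y_1 = 133
r_1 = 24
x0_2 = 111
y0_2 = 9
x1_2 = 161
y1_2 = 65
x0_3 = 295
y0_3 = 171
x1_3 = 352
y1_3 = 220
x_4 = 96
y_4 = 203
r_4 = 29
x_5 = 261
y_5 = 179
r_5 = 19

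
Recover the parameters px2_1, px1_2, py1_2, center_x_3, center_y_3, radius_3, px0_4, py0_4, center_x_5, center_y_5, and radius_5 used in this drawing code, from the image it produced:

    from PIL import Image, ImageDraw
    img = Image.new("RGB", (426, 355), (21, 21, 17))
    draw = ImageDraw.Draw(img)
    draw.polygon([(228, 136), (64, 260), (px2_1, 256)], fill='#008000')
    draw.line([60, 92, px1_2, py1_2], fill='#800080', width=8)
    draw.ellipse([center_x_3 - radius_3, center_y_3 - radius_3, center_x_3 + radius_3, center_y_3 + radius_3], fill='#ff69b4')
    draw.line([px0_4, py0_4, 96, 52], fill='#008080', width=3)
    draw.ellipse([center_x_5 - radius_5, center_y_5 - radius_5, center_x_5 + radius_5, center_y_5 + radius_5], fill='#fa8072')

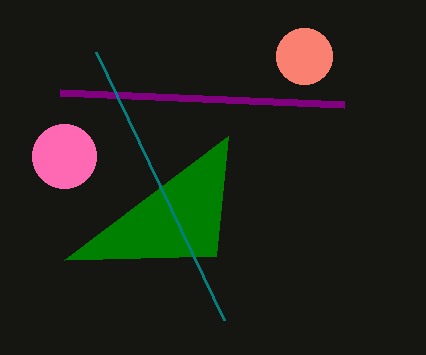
px2_1 = 216; px1_2 = 344; py1_2 = 104; center_x_3 = 64; center_y_3 = 156; radius_3 = 32; px0_4 = 224; py0_4 = 320; center_x_5 = 304; center_y_5 = 56; radius_5 = 28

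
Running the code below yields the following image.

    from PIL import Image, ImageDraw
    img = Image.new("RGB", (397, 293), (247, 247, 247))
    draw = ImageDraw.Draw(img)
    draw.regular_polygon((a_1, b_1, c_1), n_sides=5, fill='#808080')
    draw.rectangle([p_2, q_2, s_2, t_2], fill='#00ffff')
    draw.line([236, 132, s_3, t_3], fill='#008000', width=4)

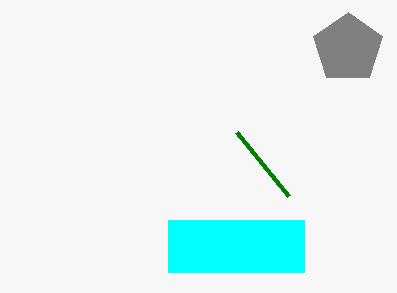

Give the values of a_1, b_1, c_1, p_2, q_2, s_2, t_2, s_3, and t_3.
a_1 = 348, b_1 = 48, c_1 = 36, p_2 = 168, q_2 = 220, s_2 = 304, t_2 = 272, s_3 = 288, t_3 = 196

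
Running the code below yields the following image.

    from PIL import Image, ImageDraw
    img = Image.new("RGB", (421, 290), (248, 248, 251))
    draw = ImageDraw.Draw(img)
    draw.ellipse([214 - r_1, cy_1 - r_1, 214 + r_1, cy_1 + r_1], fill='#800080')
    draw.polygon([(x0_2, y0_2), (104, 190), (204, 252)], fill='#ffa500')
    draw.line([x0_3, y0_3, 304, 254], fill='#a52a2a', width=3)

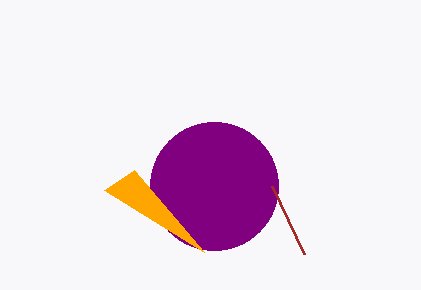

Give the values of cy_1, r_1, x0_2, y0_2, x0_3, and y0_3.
cy_1 = 186
r_1 = 64
x0_2 = 134
y0_2 = 170
x0_3 = 272
y0_3 = 186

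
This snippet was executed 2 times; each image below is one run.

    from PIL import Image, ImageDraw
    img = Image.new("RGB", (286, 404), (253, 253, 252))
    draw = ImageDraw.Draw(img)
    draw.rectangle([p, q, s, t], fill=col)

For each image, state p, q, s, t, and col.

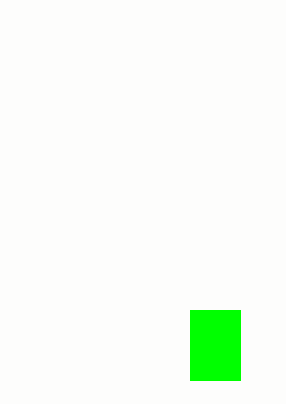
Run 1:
p = 190, q = 310, s = 240, t = 380, col = 'lime'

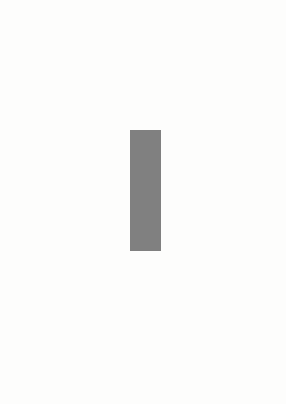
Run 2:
p = 130; q = 130; s = 160; t = 250; col = 'gray'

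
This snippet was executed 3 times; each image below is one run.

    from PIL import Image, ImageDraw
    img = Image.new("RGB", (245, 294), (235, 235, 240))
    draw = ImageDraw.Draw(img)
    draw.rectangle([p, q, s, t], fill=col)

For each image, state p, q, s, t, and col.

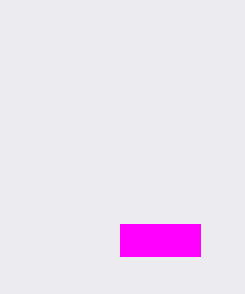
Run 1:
p = 120; q = 224; s = 200; t = 256; col = 'magenta'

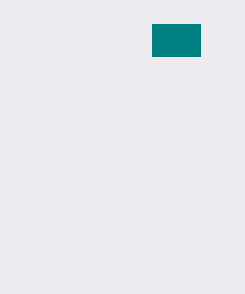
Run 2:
p = 152, q = 24, s = 200, t = 56, col = 'teal'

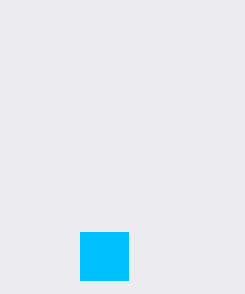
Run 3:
p = 80, q = 232, s = 128, t = 280, col = 'deepskyblue'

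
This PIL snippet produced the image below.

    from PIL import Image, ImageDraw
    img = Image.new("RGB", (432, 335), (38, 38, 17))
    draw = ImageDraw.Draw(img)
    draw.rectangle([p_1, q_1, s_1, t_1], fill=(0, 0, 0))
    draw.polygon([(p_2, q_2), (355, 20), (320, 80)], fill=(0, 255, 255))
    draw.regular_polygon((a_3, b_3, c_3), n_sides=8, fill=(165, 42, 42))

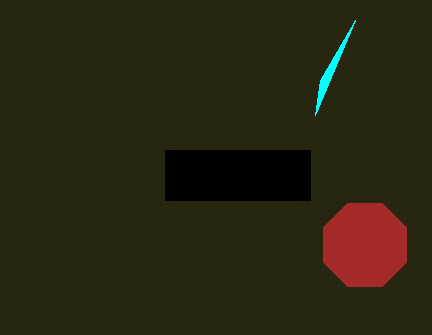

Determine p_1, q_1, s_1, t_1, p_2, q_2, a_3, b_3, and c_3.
p_1 = 165, q_1 = 150, s_1 = 310, t_1 = 200, p_2 = 315, q_2 = 115, a_3 = 365, b_3 = 245, c_3 = 45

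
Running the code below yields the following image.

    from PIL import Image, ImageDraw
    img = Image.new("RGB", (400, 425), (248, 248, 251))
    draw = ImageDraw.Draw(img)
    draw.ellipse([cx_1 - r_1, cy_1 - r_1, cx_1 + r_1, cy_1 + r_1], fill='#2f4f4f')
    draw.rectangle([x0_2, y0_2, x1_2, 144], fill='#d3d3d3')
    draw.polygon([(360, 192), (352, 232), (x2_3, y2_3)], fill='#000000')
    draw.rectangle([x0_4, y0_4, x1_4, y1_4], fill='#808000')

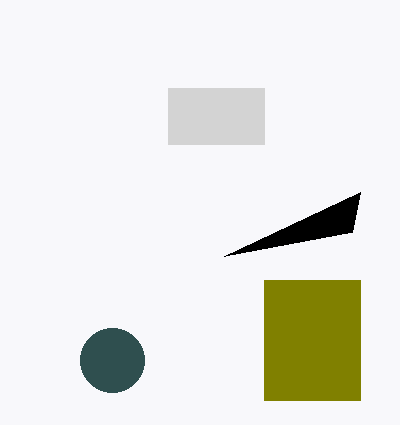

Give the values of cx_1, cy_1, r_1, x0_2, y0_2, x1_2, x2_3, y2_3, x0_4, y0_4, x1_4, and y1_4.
cx_1 = 112
cy_1 = 360
r_1 = 32
x0_2 = 168
y0_2 = 88
x1_2 = 264
x2_3 = 224
y2_3 = 256
x0_4 = 264
y0_4 = 280
x1_4 = 360
y1_4 = 400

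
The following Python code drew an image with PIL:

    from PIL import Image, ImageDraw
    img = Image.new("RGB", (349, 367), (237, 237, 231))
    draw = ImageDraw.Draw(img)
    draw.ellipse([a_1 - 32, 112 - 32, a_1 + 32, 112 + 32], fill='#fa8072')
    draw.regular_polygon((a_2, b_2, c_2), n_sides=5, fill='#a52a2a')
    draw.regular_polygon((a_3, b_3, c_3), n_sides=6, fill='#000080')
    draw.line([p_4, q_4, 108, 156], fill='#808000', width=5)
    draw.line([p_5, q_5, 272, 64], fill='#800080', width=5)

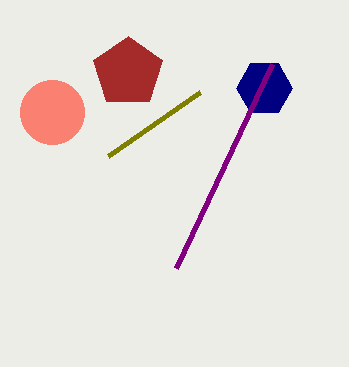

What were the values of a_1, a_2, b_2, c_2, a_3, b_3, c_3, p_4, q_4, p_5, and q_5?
a_1 = 52; a_2 = 128; b_2 = 72; c_2 = 36; a_3 = 264; b_3 = 88; c_3 = 28; p_4 = 200; q_4 = 92; p_5 = 176; q_5 = 268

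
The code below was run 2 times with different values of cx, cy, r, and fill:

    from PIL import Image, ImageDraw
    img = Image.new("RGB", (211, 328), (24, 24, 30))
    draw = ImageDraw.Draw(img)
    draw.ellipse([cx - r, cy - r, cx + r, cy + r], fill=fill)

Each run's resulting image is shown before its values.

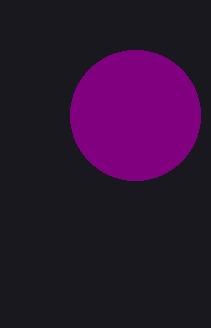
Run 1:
cx = 135
cy = 115
r = 65
fill = 'purple'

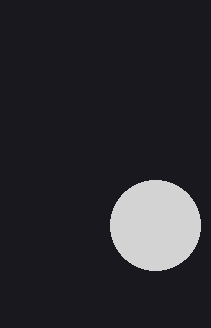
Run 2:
cx = 155; cy = 225; r = 45; fill = 'lightgray'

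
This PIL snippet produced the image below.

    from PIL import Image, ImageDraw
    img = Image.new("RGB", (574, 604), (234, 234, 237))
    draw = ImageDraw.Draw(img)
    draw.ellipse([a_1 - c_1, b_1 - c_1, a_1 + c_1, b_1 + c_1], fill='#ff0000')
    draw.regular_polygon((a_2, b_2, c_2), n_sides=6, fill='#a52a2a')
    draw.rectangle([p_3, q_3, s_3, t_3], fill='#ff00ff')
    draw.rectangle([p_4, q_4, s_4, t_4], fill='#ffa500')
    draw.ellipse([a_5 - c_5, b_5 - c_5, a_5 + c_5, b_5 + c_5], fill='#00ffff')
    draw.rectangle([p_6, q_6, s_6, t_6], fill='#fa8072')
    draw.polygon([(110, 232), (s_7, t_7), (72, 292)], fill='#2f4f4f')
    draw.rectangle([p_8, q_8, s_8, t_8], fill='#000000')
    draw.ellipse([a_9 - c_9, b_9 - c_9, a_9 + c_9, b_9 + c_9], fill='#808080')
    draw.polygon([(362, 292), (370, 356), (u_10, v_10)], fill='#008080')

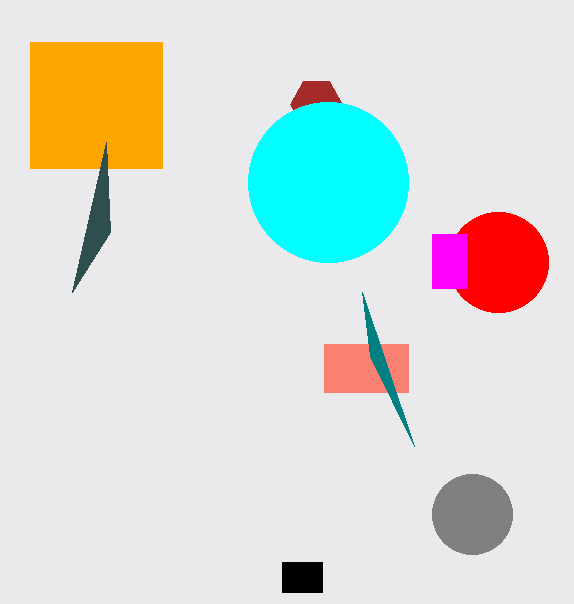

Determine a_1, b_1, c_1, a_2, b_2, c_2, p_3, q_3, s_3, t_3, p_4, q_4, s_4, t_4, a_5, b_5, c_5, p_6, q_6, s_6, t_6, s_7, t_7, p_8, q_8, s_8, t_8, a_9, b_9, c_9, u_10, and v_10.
a_1 = 498, b_1 = 262, c_1 = 50, a_2 = 316, b_2 = 104, c_2 = 26, p_3 = 432, q_3 = 234, s_3 = 466, t_3 = 288, p_4 = 30, q_4 = 42, s_4 = 162, t_4 = 168, a_5 = 328, b_5 = 182, c_5 = 80, p_6 = 324, q_6 = 344, s_6 = 408, t_6 = 392, s_7 = 106, t_7 = 142, p_8 = 282, q_8 = 562, s_8 = 322, t_8 = 592, a_9 = 472, b_9 = 514, c_9 = 40, u_10 = 414, v_10 = 446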